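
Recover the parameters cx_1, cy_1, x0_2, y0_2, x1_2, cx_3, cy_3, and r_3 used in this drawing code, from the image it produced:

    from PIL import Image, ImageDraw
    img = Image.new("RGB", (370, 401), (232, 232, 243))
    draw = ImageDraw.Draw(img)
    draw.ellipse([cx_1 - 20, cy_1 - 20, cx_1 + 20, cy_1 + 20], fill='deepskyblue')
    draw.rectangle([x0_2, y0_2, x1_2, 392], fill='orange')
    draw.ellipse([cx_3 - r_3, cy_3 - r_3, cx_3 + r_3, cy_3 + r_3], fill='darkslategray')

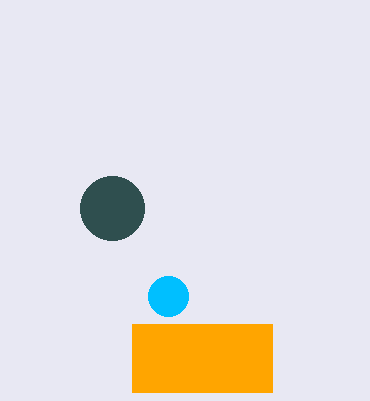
cx_1 = 168, cy_1 = 296, x0_2 = 132, y0_2 = 324, x1_2 = 272, cx_3 = 112, cy_3 = 208, r_3 = 32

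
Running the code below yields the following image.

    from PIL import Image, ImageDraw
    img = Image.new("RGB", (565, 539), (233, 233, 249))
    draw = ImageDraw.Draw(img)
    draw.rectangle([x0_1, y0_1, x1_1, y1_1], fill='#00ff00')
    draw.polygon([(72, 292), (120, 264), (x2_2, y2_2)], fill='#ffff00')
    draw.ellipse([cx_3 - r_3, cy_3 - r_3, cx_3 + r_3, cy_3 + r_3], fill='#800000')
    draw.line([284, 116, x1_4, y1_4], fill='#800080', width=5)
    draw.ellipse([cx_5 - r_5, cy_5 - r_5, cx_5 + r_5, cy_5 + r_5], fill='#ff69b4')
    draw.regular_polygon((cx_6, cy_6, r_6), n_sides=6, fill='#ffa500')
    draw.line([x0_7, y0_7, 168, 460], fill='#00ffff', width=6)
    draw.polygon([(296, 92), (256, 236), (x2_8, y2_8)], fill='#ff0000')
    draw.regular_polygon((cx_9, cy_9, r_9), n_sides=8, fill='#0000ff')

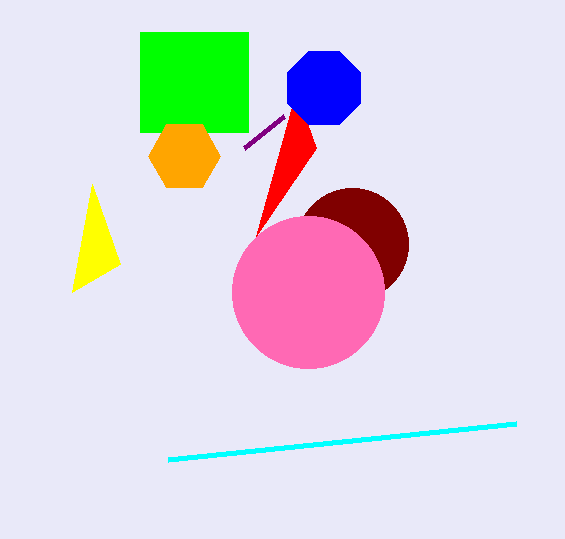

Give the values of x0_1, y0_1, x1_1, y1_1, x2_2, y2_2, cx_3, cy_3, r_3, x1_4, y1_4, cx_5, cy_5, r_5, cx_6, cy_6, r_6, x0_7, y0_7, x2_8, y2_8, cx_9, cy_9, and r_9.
x0_1 = 140; y0_1 = 32; x1_1 = 248; y1_1 = 132; x2_2 = 92; y2_2 = 184; cx_3 = 352; cy_3 = 244; r_3 = 56; x1_4 = 244; y1_4 = 148; cx_5 = 308; cy_5 = 292; r_5 = 76; cx_6 = 184; cy_6 = 156; r_6 = 36; x0_7 = 516; y0_7 = 424; x2_8 = 316; y2_8 = 148; cx_9 = 324; cy_9 = 88; r_9 = 40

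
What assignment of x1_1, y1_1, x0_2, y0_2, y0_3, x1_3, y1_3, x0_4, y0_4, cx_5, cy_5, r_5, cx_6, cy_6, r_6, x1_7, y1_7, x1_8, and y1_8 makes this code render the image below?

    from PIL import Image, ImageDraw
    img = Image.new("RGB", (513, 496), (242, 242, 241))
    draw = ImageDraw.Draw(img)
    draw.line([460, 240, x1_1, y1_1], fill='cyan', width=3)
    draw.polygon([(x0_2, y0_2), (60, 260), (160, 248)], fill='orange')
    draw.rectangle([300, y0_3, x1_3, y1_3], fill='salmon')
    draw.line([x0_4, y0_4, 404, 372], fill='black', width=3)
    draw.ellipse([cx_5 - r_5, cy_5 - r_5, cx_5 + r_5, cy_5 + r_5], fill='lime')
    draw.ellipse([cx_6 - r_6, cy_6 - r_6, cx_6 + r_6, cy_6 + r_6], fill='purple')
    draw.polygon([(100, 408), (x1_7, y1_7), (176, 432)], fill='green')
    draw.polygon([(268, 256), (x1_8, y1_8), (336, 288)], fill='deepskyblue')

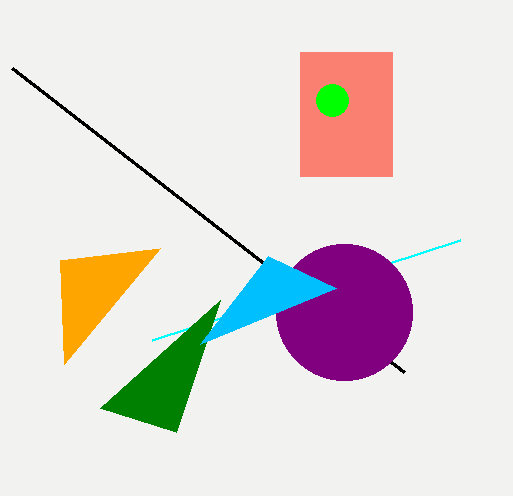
x1_1 = 152; y1_1 = 340; x0_2 = 64; y0_2 = 364; y0_3 = 52; x1_3 = 392; y1_3 = 176; x0_4 = 12; y0_4 = 68; cx_5 = 332; cy_5 = 100; r_5 = 16; cx_6 = 344; cy_6 = 312; r_6 = 68; x1_7 = 220; y1_7 = 300; x1_8 = 200; y1_8 = 344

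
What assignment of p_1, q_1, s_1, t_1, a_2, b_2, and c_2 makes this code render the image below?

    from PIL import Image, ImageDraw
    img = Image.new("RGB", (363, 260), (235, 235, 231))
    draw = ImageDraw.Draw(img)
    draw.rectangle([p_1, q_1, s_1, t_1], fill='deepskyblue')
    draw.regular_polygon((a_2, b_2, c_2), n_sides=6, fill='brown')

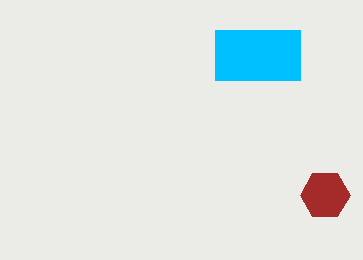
p_1 = 215; q_1 = 30; s_1 = 300; t_1 = 80; a_2 = 325; b_2 = 195; c_2 = 25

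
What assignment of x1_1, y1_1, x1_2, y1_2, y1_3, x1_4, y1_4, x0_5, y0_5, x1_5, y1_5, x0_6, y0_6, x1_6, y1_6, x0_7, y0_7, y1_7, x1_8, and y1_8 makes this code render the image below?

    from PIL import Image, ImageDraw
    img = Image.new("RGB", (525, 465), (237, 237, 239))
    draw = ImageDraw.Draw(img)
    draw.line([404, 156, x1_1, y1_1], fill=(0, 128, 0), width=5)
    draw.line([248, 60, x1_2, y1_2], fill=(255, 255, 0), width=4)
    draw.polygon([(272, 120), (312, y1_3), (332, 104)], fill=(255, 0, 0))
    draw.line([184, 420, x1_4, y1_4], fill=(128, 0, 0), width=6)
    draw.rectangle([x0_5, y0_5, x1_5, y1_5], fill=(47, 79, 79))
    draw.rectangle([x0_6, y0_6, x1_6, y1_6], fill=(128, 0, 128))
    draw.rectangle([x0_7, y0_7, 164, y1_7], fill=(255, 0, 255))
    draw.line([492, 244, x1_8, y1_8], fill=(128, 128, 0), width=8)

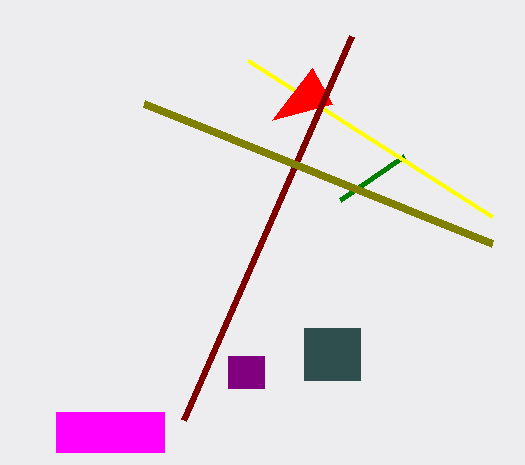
x1_1 = 340, y1_1 = 200, x1_2 = 492, y1_2 = 216, y1_3 = 68, x1_4 = 352, y1_4 = 36, x0_5 = 304, y0_5 = 328, x1_5 = 360, y1_5 = 380, x0_6 = 228, y0_6 = 356, x1_6 = 264, y1_6 = 388, x0_7 = 56, y0_7 = 412, y1_7 = 452, x1_8 = 144, y1_8 = 104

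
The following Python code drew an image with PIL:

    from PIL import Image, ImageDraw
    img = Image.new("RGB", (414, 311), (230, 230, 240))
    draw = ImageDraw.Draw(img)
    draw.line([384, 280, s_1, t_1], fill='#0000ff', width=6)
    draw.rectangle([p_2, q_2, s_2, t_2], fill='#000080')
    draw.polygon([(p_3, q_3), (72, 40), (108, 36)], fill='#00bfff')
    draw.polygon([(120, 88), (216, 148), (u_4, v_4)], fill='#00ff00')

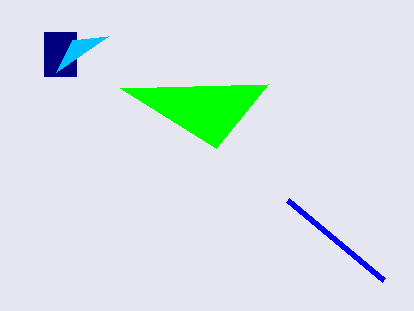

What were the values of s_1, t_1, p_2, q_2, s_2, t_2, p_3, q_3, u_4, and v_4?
s_1 = 288, t_1 = 200, p_2 = 44, q_2 = 32, s_2 = 76, t_2 = 76, p_3 = 56, q_3 = 72, u_4 = 268, v_4 = 84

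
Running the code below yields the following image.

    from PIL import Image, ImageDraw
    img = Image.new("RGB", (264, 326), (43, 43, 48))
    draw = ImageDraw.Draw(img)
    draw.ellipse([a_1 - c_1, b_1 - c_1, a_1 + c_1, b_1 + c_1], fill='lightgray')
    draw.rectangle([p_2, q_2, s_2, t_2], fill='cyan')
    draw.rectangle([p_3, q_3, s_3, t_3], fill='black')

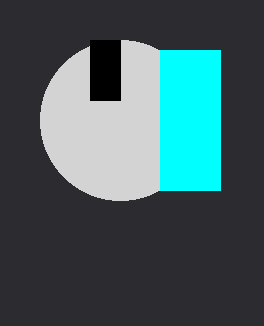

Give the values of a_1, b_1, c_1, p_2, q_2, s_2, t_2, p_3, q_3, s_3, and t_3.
a_1 = 120
b_1 = 120
c_1 = 80
p_2 = 160
q_2 = 50
s_2 = 220
t_2 = 190
p_3 = 90
q_3 = 40
s_3 = 120
t_3 = 100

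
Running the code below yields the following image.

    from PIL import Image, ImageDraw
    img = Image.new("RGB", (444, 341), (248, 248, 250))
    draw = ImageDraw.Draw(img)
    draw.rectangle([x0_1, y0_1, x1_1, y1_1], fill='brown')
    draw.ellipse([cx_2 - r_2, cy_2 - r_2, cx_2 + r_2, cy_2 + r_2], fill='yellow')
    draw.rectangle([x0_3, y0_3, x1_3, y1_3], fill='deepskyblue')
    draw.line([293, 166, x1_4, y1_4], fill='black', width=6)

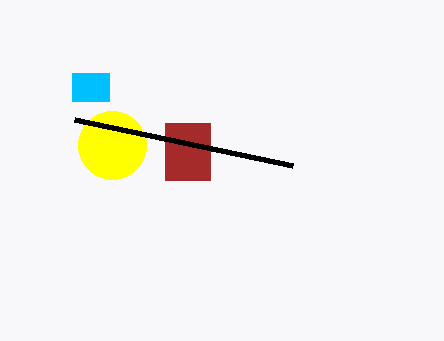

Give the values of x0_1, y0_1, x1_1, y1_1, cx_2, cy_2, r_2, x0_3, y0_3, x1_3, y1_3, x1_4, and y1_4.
x0_1 = 165, y0_1 = 123, x1_1 = 210, y1_1 = 180, cx_2 = 112, cy_2 = 145, r_2 = 34, x0_3 = 72, y0_3 = 73, x1_3 = 109, y1_3 = 101, x1_4 = 75, y1_4 = 120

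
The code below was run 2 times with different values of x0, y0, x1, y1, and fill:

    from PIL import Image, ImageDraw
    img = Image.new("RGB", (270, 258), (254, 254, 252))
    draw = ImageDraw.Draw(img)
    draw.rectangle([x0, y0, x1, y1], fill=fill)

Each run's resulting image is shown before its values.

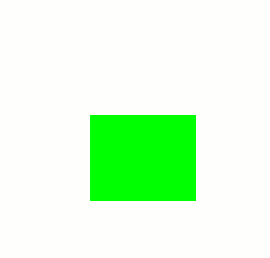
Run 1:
x0 = 90
y0 = 115
x1 = 195
y1 = 200
fill = 'lime'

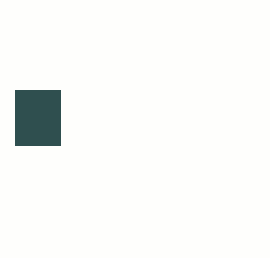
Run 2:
x0 = 15
y0 = 90
x1 = 60
y1 = 145
fill = 'darkslategray'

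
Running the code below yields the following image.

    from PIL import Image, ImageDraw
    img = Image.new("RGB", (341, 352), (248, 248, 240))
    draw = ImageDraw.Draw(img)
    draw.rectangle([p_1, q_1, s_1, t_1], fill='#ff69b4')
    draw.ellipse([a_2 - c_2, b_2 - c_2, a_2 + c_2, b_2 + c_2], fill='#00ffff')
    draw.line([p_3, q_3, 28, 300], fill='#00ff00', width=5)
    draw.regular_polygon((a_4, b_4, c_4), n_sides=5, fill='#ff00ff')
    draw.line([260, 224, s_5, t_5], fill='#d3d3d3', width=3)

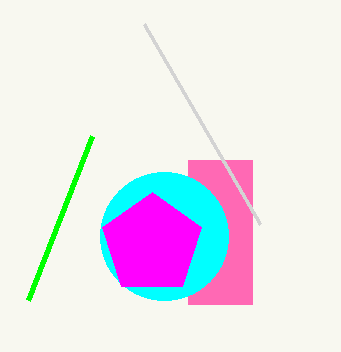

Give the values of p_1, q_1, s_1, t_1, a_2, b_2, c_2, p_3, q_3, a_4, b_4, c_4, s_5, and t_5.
p_1 = 188
q_1 = 160
s_1 = 252
t_1 = 304
a_2 = 164
b_2 = 236
c_2 = 64
p_3 = 92
q_3 = 136
a_4 = 152
b_4 = 244
c_4 = 52
s_5 = 144
t_5 = 24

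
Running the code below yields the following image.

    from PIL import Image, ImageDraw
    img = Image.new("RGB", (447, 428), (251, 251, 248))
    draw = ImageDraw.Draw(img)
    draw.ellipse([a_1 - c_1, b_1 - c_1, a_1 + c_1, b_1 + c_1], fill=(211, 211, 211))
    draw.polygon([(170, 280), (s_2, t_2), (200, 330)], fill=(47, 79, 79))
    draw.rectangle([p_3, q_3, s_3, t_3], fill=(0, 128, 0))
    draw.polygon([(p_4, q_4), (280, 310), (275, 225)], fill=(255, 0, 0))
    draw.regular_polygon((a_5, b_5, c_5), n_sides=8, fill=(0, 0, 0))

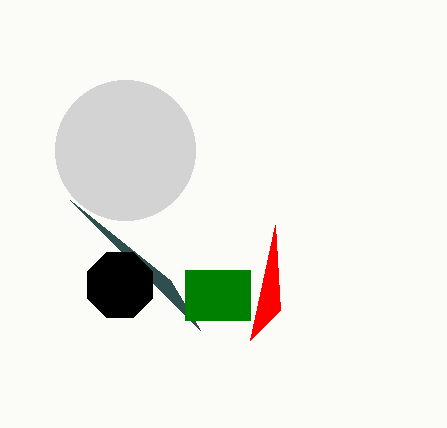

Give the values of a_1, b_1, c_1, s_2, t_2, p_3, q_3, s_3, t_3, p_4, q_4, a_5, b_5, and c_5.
a_1 = 125
b_1 = 150
c_1 = 70
s_2 = 70
t_2 = 200
p_3 = 185
q_3 = 270
s_3 = 250
t_3 = 320
p_4 = 250
q_4 = 340
a_5 = 120
b_5 = 285
c_5 = 35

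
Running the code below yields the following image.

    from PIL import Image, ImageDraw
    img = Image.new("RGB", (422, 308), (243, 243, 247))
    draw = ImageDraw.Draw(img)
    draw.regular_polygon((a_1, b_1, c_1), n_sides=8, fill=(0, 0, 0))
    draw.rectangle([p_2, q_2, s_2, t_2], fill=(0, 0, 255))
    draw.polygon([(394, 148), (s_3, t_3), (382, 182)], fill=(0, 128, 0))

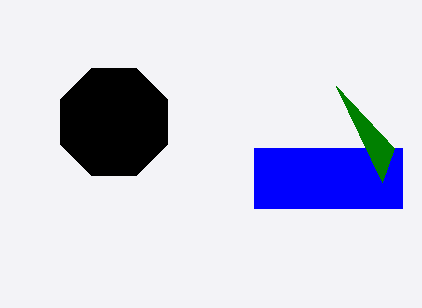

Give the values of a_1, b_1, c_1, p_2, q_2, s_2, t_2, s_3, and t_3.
a_1 = 114
b_1 = 122
c_1 = 58
p_2 = 254
q_2 = 148
s_2 = 402
t_2 = 208
s_3 = 336
t_3 = 86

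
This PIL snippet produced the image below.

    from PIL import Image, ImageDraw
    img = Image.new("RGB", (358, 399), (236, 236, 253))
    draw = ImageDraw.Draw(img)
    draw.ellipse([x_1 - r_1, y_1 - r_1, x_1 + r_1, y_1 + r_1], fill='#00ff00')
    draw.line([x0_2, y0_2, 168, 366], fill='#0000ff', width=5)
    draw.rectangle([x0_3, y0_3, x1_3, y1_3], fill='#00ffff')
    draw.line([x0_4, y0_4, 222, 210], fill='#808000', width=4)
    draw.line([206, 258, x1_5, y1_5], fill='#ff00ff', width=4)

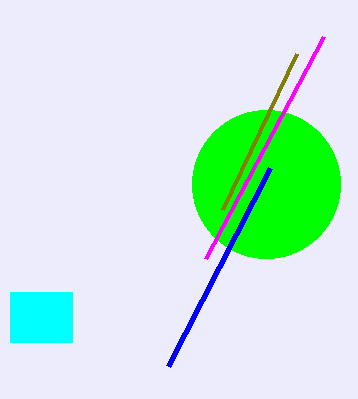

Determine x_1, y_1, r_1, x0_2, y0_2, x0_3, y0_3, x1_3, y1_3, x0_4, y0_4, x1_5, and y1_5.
x_1 = 266
y_1 = 184
r_1 = 74
x0_2 = 270
y0_2 = 168
x0_3 = 10
y0_3 = 292
x1_3 = 72
y1_3 = 342
x0_4 = 296
y0_4 = 54
x1_5 = 324
y1_5 = 36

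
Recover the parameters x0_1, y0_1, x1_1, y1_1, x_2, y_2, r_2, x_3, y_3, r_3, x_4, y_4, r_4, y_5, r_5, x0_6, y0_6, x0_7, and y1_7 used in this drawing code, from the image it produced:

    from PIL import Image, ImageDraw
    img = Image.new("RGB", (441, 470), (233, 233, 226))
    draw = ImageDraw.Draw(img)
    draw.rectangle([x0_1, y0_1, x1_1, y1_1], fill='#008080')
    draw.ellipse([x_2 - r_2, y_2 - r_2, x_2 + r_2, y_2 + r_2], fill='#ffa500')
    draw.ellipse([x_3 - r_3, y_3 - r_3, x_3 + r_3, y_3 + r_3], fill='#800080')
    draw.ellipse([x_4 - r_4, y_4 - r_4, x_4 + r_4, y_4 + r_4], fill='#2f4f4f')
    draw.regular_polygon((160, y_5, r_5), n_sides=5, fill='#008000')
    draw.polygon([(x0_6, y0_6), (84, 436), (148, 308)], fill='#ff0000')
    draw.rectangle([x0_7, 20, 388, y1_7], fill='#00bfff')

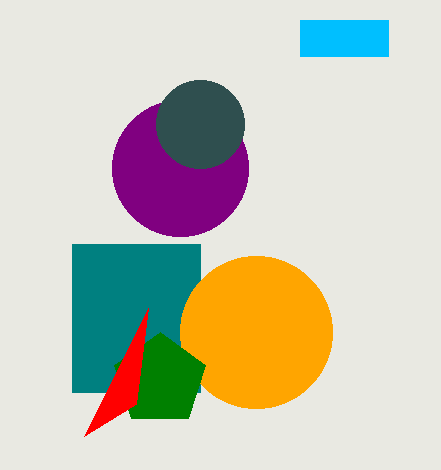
x0_1 = 72, y0_1 = 244, x1_1 = 200, y1_1 = 392, x_2 = 256, y_2 = 332, r_2 = 76, x_3 = 180, y_3 = 168, r_3 = 68, x_4 = 200, y_4 = 124, r_4 = 44, y_5 = 380, r_5 = 48, x0_6 = 136, y0_6 = 404, x0_7 = 300, y1_7 = 56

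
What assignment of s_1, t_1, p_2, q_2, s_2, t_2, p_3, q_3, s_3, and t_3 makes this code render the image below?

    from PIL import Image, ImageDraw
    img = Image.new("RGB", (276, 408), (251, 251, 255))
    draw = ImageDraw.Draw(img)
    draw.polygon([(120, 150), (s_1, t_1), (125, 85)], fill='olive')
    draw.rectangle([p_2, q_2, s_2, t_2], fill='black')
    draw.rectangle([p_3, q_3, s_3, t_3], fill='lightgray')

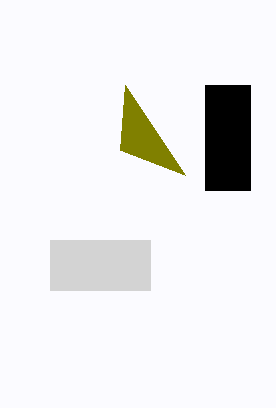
s_1 = 185, t_1 = 175, p_2 = 205, q_2 = 85, s_2 = 250, t_2 = 190, p_3 = 50, q_3 = 240, s_3 = 150, t_3 = 290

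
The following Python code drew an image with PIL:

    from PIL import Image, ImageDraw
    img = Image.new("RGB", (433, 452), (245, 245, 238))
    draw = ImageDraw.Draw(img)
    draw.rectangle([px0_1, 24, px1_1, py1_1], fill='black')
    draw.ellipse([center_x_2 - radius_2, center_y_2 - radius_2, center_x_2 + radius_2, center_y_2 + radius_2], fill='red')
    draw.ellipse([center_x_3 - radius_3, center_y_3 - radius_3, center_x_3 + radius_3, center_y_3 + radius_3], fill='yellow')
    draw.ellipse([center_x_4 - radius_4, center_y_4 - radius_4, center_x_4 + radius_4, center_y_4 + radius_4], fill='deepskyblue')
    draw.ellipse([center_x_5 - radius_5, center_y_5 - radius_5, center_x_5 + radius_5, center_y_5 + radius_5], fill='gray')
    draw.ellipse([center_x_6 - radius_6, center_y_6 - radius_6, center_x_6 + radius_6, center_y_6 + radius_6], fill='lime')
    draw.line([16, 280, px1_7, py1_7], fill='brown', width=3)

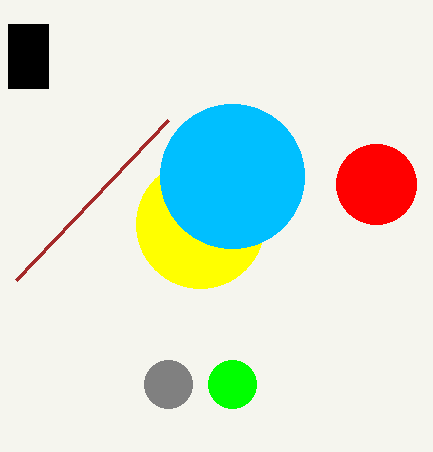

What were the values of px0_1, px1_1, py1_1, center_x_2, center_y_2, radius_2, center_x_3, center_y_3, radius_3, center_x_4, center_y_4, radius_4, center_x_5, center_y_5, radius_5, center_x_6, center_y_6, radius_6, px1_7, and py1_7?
px0_1 = 8; px1_1 = 48; py1_1 = 88; center_x_2 = 376; center_y_2 = 184; radius_2 = 40; center_x_3 = 200; center_y_3 = 224; radius_3 = 64; center_x_4 = 232; center_y_4 = 176; radius_4 = 72; center_x_5 = 168; center_y_5 = 384; radius_5 = 24; center_x_6 = 232; center_y_6 = 384; radius_6 = 24; px1_7 = 168; py1_7 = 120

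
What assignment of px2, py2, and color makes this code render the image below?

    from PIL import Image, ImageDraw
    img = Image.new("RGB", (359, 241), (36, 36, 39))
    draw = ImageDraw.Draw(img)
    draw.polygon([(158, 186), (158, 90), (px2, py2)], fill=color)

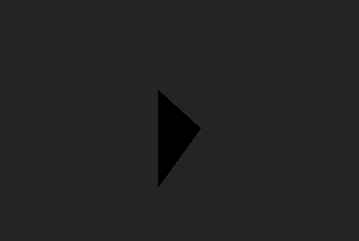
px2 = 200
py2 = 128
color = 'black'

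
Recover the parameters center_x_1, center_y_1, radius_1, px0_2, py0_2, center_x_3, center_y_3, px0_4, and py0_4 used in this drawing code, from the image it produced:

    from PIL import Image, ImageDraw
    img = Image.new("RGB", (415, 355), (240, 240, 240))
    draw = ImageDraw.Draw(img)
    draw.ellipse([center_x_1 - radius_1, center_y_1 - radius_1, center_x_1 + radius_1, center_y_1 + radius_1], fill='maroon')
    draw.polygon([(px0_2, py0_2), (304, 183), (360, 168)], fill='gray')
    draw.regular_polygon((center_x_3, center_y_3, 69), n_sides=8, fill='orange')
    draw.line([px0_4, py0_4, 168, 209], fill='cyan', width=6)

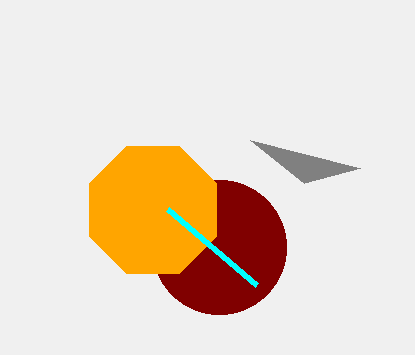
center_x_1 = 219; center_y_1 = 247; radius_1 = 67; px0_2 = 250; py0_2 = 140; center_x_3 = 153; center_y_3 = 210; px0_4 = 257; py0_4 = 285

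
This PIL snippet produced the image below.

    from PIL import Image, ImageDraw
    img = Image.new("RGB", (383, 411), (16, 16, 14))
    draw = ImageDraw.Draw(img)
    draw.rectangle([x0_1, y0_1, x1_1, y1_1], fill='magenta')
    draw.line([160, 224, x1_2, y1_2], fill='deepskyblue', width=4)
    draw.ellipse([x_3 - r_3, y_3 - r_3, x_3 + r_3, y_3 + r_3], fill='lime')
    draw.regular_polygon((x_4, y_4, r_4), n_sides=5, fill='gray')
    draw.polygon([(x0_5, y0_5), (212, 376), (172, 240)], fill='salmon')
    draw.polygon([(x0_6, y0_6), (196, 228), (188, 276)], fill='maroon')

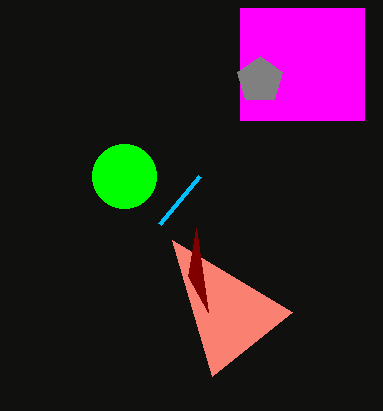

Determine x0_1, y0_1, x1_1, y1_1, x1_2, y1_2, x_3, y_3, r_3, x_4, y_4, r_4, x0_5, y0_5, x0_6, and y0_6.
x0_1 = 240; y0_1 = 8; x1_1 = 364; y1_1 = 120; x1_2 = 200; y1_2 = 176; x_3 = 124; y_3 = 176; r_3 = 32; x_4 = 260; y_4 = 80; r_4 = 24; x0_5 = 292; y0_5 = 312; x0_6 = 208; y0_6 = 312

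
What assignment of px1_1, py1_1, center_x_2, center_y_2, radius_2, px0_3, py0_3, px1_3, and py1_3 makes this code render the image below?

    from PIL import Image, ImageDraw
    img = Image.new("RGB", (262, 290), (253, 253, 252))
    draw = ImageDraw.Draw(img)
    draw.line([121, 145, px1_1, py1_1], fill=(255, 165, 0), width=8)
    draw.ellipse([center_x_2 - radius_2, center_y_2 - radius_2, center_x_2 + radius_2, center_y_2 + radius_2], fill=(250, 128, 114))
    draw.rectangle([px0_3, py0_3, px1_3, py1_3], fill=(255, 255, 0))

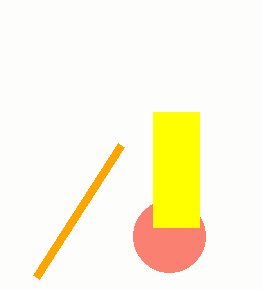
px1_1 = 36; py1_1 = 277; center_x_2 = 169; center_y_2 = 236; radius_2 = 36; px0_3 = 153; py0_3 = 112; px1_3 = 199; py1_3 = 227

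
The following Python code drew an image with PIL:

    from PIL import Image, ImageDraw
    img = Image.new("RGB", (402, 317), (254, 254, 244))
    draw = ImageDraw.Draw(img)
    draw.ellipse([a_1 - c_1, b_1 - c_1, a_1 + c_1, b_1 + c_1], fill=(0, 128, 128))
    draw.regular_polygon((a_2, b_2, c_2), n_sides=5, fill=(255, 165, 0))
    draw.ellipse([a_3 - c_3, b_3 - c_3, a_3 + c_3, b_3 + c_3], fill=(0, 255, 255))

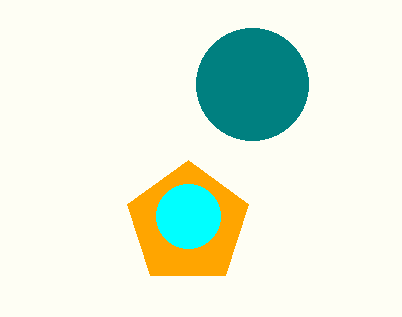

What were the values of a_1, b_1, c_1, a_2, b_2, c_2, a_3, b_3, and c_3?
a_1 = 252, b_1 = 84, c_1 = 56, a_2 = 188, b_2 = 224, c_2 = 64, a_3 = 188, b_3 = 216, c_3 = 32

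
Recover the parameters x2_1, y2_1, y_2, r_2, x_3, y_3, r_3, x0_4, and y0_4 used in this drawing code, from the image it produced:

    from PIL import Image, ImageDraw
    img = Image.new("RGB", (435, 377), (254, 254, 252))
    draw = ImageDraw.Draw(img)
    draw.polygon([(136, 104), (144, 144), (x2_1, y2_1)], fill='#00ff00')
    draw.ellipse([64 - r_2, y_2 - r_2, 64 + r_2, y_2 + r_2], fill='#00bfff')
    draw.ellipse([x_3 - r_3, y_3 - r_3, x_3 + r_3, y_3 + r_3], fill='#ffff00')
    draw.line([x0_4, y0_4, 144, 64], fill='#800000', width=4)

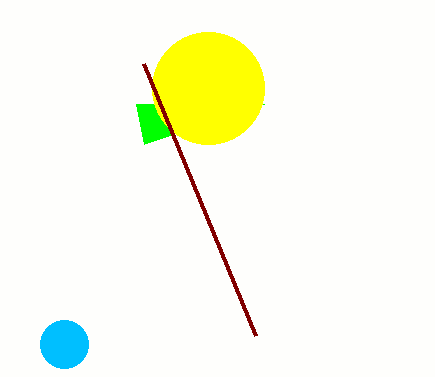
x2_1 = 264; y2_1 = 104; y_2 = 344; r_2 = 24; x_3 = 208; y_3 = 88; r_3 = 56; x0_4 = 256; y0_4 = 336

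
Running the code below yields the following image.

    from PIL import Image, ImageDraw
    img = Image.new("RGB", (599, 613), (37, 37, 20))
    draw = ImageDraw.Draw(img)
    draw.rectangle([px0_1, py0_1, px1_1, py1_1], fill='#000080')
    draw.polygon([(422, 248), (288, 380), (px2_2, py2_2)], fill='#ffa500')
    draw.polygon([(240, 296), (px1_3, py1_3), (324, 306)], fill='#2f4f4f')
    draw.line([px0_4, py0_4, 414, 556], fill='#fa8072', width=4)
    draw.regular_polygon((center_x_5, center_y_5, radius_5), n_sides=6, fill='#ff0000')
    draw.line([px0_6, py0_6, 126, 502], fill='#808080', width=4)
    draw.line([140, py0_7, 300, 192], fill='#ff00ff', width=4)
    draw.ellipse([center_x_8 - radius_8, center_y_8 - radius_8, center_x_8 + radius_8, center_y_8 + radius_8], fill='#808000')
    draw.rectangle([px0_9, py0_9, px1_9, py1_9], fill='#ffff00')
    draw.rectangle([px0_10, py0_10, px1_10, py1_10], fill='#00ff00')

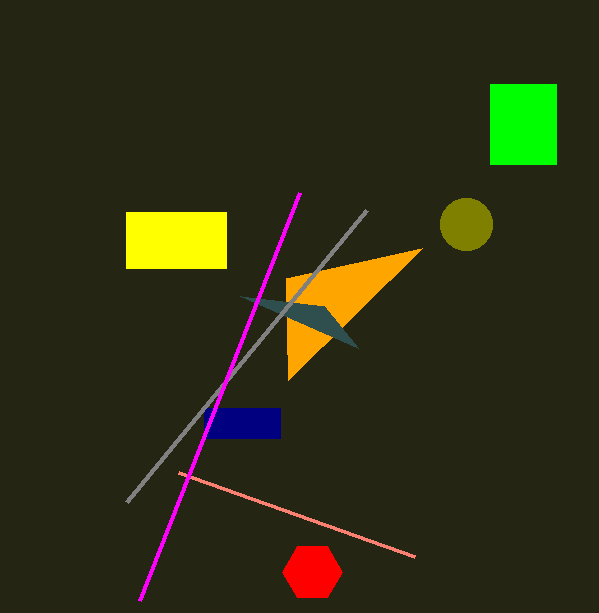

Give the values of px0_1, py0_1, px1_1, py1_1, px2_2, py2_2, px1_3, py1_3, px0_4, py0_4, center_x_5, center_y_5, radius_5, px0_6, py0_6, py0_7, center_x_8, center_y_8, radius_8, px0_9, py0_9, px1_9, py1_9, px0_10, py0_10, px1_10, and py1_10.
px0_1 = 204, py0_1 = 408, px1_1 = 280, py1_1 = 438, px2_2 = 286, py2_2 = 278, px1_3 = 358, py1_3 = 348, px0_4 = 178, py0_4 = 472, center_x_5 = 312, center_y_5 = 572, radius_5 = 30, px0_6 = 366, py0_6 = 210, py0_7 = 600, center_x_8 = 466, center_y_8 = 224, radius_8 = 26, px0_9 = 126, py0_9 = 212, px1_9 = 226, py1_9 = 268, px0_10 = 490, py0_10 = 84, px1_10 = 556, py1_10 = 164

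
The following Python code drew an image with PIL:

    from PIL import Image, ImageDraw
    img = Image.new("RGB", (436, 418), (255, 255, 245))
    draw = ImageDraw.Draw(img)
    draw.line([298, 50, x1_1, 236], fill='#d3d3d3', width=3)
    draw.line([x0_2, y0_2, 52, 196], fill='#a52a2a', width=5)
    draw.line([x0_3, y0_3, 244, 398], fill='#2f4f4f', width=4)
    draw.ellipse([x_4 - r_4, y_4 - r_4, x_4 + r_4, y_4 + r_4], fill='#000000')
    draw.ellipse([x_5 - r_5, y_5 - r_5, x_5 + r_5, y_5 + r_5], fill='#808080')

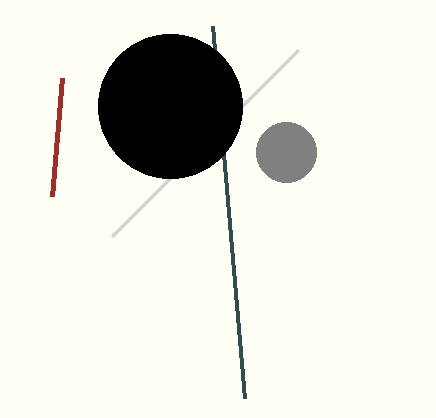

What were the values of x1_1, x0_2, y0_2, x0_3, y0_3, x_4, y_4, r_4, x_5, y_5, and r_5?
x1_1 = 112
x0_2 = 62
y0_2 = 78
x0_3 = 212
y0_3 = 26
x_4 = 170
y_4 = 106
r_4 = 72
x_5 = 286
y_5 = 152
r_5 = 30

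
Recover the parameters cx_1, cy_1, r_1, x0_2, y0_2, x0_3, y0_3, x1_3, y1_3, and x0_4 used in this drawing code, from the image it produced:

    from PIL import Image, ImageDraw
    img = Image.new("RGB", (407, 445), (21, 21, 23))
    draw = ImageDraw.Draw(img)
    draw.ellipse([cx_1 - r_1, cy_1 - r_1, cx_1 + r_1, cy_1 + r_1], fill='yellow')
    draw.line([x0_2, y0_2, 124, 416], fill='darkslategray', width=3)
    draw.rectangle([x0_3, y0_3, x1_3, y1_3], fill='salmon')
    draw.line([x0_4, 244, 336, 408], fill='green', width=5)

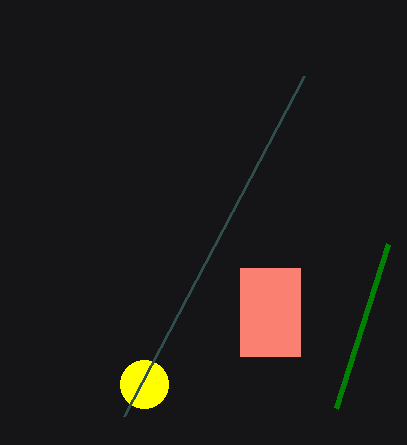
cx_1 = 144; cy_1 = 384; r_1 = 24; x0_2 = 304; y0_2 = 76; x0_3 = 240; y0_3 = 268; x1_3 = 300; y1_3 = 356; x0_4 = 388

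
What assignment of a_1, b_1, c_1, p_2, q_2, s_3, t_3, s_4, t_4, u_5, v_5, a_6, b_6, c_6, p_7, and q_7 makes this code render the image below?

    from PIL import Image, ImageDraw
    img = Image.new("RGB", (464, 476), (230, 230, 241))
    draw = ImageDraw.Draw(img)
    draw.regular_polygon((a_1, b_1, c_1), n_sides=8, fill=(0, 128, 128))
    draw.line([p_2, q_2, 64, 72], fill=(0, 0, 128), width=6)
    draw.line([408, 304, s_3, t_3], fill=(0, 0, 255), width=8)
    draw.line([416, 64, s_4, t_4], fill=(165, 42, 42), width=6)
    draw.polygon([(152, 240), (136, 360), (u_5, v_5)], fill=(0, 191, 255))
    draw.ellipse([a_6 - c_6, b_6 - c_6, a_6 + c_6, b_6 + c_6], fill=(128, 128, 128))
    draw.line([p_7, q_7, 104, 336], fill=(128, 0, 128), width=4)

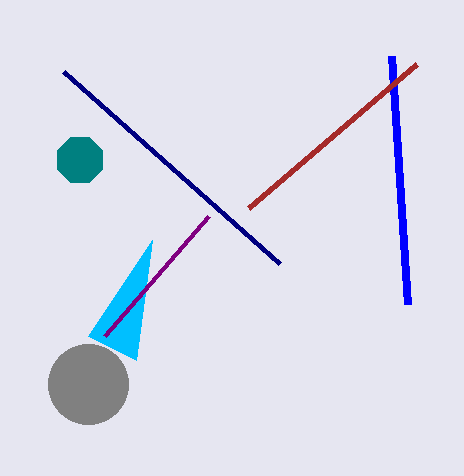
a_1 = 80
b_1 = 160
c_1 = 24
p_2 = 280
q_2 = 264
s_3 = 392
t_3 = 56
s_4 = 248
t_4 = 208
u_5 = 88
v_5 = 336
a_6 = 88
b_6 = 384
c_6 = 40
p_7 = 208
q_7 = 216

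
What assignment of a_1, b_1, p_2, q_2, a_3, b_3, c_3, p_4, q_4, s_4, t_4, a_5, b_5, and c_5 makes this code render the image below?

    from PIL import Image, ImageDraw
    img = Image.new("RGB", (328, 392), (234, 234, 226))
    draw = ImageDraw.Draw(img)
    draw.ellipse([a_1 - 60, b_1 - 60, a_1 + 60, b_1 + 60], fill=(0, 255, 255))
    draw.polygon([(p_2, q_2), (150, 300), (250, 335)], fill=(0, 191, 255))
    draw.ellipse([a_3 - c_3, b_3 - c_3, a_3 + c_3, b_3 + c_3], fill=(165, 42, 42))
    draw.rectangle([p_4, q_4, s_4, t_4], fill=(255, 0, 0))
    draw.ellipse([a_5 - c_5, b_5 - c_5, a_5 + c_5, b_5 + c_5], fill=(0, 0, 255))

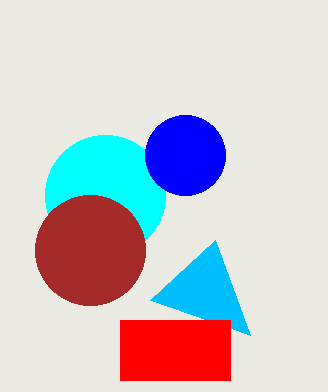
a_1 = 105
b_1 = 195
p_2 = 215
q_2 = 240
a_3 = 90
b_3 = 250
c_3 = 55
p_4 = 120
q_4 = 320
s_4 = 230
t_4 = 380
a_5 = 185
b_5 = 155
c_5 = 40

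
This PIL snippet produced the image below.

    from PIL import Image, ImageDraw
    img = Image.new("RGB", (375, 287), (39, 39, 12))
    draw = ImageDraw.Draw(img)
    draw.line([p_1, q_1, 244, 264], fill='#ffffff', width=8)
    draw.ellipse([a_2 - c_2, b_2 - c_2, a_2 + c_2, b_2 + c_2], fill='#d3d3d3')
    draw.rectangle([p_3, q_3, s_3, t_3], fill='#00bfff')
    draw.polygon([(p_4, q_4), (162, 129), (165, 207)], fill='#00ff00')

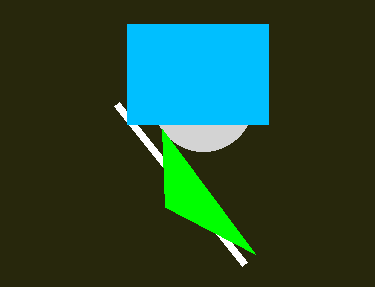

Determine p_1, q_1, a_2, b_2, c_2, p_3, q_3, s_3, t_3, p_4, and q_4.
p_1 = 116; q_1 = 104; a_2 = 203; b_2 = 101; c_2 = 50; p_3 = 127; q_3 = 24; s_3 = 268; t_3 = 124; p_4 = 255; q_4 = 254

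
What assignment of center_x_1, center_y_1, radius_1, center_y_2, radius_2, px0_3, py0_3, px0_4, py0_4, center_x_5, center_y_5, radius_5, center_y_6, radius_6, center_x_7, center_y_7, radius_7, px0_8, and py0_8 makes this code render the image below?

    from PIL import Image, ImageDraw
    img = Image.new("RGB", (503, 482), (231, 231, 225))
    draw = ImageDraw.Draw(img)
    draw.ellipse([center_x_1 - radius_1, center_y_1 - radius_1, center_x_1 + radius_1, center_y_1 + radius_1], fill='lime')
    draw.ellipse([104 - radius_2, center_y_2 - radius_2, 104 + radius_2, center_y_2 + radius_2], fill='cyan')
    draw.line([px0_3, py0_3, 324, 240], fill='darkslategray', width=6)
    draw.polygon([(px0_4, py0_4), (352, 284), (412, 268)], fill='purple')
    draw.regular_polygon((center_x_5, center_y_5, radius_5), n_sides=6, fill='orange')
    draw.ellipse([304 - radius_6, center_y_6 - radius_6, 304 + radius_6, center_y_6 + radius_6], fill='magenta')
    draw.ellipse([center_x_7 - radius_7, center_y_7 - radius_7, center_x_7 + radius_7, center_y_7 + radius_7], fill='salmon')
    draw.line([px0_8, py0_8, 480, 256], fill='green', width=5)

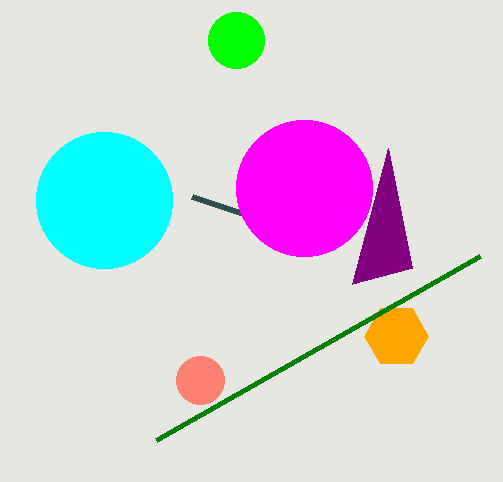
center_x_1 = 236; center_y_1 = 40; radius_1 = 28; center_y_2 = 200; radius_2 = 68; px0_3 = 192; py0_3 = 196; px0_4 = 388; py0_4 = 148; center_x_5 = 396; center_y_5 = 336; radius_5 = 32; center_y_6 = 188; radius_6 = 68; center_x_7 = 200; center_y_7 = 380; radius_7 = 24; px0_8 = 156; py0_8 = 440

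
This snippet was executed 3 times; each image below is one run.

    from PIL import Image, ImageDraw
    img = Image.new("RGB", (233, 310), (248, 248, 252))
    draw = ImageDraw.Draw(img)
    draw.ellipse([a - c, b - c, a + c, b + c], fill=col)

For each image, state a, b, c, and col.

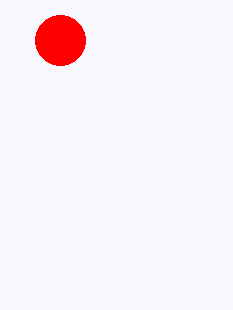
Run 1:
a = 60
b = 40
c = 25
col = 'red'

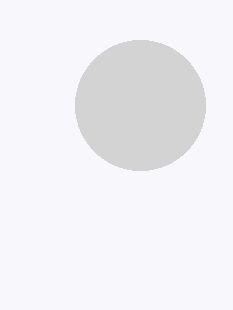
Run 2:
a = 140
b = 105
c = 65
col = 'lightgray'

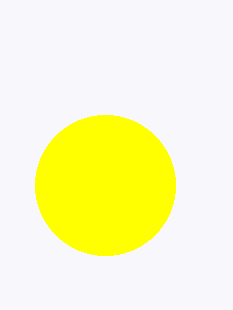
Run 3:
a = 105, b = 185, c = 70, col = 'yellow'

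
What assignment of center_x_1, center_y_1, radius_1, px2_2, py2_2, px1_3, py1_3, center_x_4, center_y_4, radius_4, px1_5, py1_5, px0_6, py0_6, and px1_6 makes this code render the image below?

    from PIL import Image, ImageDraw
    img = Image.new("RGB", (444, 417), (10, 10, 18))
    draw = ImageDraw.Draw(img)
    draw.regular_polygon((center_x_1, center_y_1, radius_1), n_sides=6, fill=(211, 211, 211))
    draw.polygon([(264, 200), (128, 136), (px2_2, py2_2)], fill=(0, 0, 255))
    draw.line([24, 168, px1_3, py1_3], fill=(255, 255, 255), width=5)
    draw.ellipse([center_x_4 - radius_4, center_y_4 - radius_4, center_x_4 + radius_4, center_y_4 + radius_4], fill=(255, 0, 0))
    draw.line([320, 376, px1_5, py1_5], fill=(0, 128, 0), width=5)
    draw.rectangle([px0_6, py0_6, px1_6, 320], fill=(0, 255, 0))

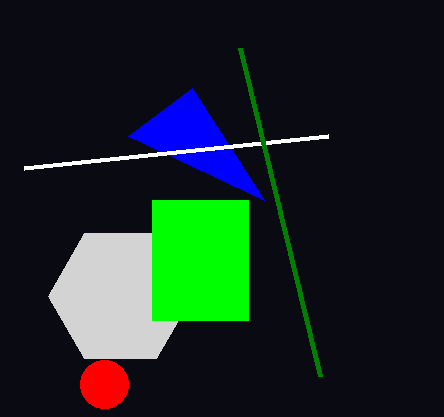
center_x_1 = 120
center_y_1 = 296
radius_1 = 72
px2_2 = 192
py2_2 = 88
px1_3 = 328
py1_3 = 136
center_x_4 = 104
center_y_4 = 384
radius_4 = 24
px1_5 = 240
py1_5 = 48
px0_6 = 152
py0_6 = 200
px1_6 = 248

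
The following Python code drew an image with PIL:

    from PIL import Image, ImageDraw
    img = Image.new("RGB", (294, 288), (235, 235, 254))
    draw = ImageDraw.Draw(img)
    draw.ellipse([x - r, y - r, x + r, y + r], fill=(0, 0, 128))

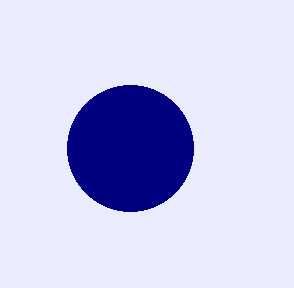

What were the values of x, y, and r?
x = 130, y = 148, r = 63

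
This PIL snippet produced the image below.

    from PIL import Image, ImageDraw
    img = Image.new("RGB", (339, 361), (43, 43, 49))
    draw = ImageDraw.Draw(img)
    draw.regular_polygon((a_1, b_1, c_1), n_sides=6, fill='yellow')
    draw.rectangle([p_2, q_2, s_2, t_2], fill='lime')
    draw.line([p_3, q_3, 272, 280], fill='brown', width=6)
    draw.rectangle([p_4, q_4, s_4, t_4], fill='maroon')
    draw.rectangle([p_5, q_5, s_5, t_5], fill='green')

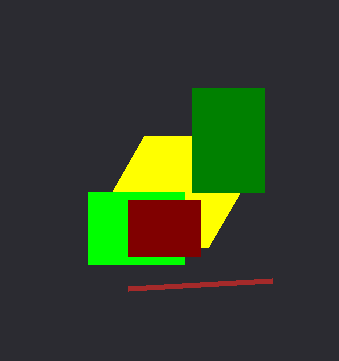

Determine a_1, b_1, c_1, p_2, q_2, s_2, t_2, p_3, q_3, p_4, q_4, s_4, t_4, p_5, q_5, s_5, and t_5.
a_1 = 176, b_1 = 192, c_1 = 64, p_2 = 88, q_2 = 192, s_2 = 184, t_2 = 264, p_3 = 128, q_3 = 288, p_4 = 128, q_4 = 200, s_4 = 200, t_4 = 256, p_5 = 192, q_5 = 88, s_5 = 264, t_5 = 192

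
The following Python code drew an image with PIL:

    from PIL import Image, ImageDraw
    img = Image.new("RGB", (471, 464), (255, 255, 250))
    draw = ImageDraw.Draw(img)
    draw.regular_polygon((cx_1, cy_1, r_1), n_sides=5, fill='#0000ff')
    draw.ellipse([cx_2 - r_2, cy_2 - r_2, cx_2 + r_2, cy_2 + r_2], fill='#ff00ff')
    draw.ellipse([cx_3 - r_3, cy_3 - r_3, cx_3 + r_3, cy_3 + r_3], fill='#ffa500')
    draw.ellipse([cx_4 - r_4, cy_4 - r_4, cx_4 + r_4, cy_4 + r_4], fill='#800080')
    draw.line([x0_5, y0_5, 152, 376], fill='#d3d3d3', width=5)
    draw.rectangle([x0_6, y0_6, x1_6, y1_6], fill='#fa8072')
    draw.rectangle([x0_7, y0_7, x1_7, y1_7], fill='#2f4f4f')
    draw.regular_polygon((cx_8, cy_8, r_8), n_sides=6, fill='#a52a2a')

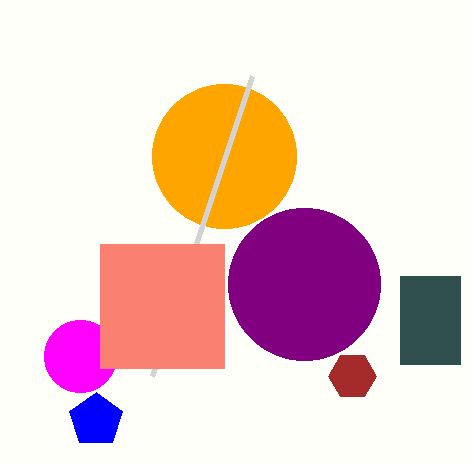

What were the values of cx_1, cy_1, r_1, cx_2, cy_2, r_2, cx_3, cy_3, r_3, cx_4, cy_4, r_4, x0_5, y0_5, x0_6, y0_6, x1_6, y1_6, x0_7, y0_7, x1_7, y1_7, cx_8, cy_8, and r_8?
cx_1 = 96, cy_1 = 420, r_1 = 28, cx_2 = 80, cy_2 = 356, r_2 = 36, cx_3 = 224, cy_3 = 156, r_3 = 72, cx_4 = 304, cy_4 = 284, r_4 = 76, x0_5 = 252, y0_5 = 76, x0_6 = 100, y0_6 = 244, x1_6 = 224, y1_6 = 368, x0_7 = 400, y0_7 = 276, x1_7 = 460, y1_7 = 364, cx_8 = 352, cy_8 = 376, r_8 = 24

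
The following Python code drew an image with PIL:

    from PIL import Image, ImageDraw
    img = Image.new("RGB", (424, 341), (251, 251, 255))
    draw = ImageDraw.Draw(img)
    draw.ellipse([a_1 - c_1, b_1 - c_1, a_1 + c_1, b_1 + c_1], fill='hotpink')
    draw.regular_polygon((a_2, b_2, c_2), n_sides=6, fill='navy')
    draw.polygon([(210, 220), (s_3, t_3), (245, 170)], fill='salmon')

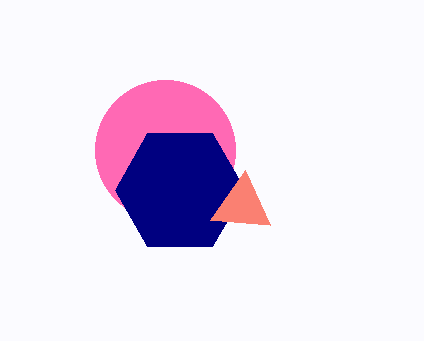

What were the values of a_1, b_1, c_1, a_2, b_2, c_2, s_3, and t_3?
a_1 = 165; b_1 = 150; c_1 = 70; a_2 = 180; b_2 = 190; c_2 = 65; s_3 = 270; t_3 = 225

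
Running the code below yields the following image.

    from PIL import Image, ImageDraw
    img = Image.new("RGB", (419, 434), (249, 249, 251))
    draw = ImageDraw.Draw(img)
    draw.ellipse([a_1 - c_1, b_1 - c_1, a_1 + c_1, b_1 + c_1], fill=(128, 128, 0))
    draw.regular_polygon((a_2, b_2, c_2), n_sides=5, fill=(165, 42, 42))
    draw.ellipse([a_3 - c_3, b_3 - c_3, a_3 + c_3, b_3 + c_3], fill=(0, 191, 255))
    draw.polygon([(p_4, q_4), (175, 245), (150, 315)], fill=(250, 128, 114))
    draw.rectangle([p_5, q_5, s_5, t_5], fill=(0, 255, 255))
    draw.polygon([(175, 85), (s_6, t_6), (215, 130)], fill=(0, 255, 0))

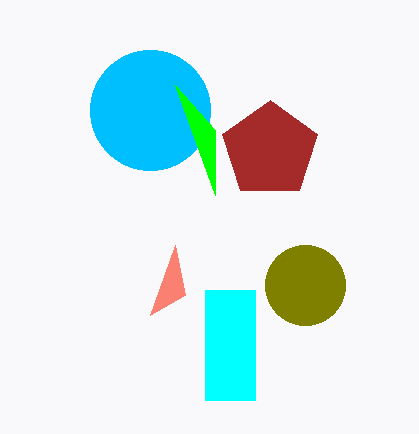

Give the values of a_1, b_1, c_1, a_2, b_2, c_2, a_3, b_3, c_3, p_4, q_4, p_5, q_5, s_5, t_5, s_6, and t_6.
a_1 = 305; b_1 = 285; c_1 = 40; a_2 = 270; b_2 = 150; c_2 = 50; a_3 = 150; b_3 = 110; c_3 = 60; p_4 = 185; q_4 = 295; p_5 = 205; q_5 = 290; s_5 = 255; t_5 = 400; s_6 = 215; t_6 = 195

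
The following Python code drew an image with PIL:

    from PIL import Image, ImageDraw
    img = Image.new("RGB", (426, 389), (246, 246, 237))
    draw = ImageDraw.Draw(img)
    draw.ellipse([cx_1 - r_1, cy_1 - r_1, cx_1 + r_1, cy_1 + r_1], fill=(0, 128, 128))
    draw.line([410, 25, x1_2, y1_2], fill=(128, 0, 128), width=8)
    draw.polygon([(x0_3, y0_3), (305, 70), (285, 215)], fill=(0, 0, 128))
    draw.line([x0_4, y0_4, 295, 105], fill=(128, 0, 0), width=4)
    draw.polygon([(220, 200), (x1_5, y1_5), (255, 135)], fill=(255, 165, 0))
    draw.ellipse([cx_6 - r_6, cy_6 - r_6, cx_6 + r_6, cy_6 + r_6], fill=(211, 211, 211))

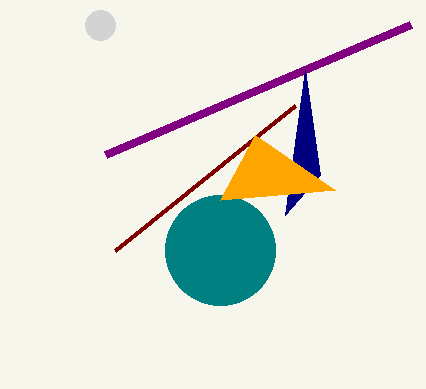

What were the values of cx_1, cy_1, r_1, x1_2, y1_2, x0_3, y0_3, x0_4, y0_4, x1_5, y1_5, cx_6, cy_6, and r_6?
cx_1 = 220; cy_1 = 250; r_1 = 55; x1_2 = 105; y1_2 = 155; x0_3 = 320; y0_3 = 175; x0_4 = 115; y0_4 = 250; x1_5 = 335; y1_5 = 190; cx_6 = 100; cy_6 = 25; r_6 = 15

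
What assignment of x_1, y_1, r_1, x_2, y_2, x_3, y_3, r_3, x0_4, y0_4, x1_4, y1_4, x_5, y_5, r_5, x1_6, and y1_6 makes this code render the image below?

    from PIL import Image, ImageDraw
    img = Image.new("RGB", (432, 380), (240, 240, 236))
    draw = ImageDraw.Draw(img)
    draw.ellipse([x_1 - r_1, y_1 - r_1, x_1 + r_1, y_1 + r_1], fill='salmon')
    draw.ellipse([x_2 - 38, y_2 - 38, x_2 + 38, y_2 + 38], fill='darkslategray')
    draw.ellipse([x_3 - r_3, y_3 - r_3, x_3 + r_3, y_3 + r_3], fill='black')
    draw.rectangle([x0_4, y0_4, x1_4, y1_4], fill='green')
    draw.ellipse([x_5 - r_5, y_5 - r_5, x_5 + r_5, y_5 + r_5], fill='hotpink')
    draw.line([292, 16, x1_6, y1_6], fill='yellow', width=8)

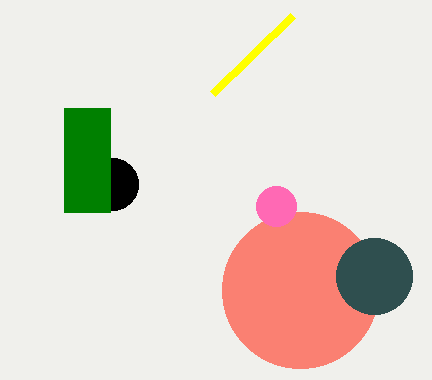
x_1 = 300; y_1 = 290; r_1 = 78; x_2 = 374; y_2 = 276; x_3 = 112; y_3 = 184; r_3 = 26; x0_4 = 64; y0_4 = 108; x1_4 = 110; y1_4 = 212; x_5 = 276; y_5 = 206; r_5 = 20; x1_6 = 212; y1_6 = 94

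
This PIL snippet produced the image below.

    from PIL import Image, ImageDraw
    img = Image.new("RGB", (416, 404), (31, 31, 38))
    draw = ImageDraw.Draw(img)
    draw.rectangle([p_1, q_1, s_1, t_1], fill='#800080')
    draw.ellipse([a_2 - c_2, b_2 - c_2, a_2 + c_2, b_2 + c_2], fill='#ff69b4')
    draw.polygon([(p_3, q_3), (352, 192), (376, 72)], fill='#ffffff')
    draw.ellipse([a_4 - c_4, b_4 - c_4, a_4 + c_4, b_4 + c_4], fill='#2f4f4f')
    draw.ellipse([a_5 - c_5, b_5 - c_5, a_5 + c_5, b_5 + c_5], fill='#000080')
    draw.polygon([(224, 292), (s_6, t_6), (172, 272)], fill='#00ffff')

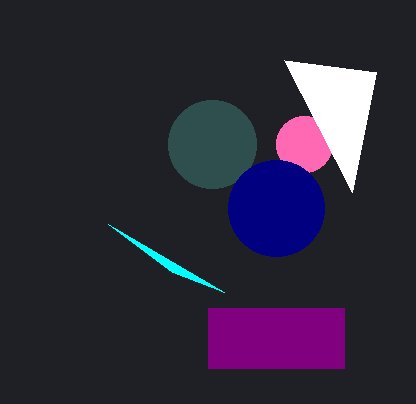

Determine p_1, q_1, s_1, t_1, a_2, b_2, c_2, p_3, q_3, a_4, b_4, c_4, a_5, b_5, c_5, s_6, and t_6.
p_1 = 208
q_1 = 308
s_1 = 344
t_1 = 368
a_2 = 304
b_2 = 144
c_2 = 28
p_3 = 284
q_3 = 60
a_4 = 212
b_4 = 144
c_4 = 44
a_5 = 276
b_5 = 208
c_5 = 48
s_6 = 108
t_6 = 224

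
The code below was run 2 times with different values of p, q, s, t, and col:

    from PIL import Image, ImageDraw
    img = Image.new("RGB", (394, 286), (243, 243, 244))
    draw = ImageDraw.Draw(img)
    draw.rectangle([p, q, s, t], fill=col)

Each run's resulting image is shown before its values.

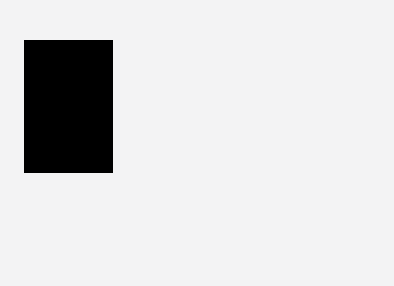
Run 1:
p = 24, q = 40, s = 112, t = 172, col = 'black'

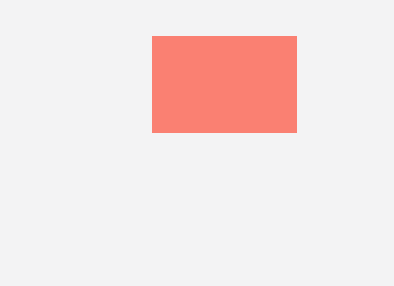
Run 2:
p = 152
q = 36
s = 296
t = 132
col = 'salmon'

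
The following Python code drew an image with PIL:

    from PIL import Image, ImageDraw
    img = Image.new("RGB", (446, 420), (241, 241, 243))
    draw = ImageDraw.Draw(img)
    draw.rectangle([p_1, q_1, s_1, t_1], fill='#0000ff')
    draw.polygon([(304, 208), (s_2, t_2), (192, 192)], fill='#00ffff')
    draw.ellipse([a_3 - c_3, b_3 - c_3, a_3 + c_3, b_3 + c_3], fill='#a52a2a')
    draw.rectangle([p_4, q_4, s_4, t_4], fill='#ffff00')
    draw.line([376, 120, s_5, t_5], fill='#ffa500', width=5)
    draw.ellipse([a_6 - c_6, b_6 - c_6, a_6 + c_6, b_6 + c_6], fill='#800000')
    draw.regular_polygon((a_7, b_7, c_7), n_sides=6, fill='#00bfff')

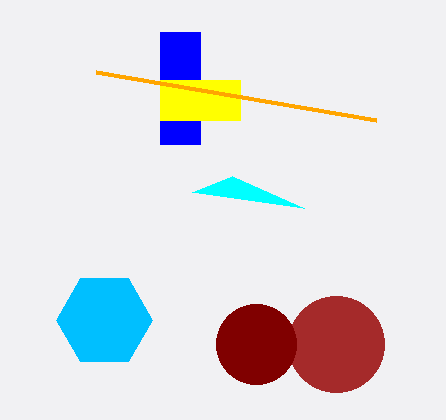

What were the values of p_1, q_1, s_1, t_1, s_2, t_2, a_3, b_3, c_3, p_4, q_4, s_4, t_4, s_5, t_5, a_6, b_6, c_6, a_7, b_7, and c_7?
p_1 = 160; q_1 = 32; s_1 = 200; t_1 = 144; s_2 = 232; t_2 = 176; a_3 = 336; b_3 = 344; c_3 = 48; p_4 = 160; q_4 = 80; s_4 = 240; t_4 = 120; s_5 = 96; t_5 = 72; a_6 = 256; b_6 = 344; c_6 = 40; a_7 = 104; b_7 = 320; c_7 = 48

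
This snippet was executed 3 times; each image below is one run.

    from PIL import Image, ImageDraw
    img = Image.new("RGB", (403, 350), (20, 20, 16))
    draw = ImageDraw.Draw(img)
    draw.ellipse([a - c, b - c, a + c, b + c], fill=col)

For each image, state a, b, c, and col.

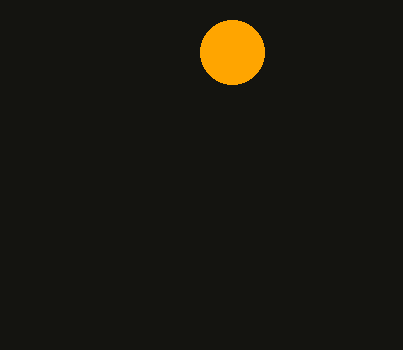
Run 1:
a = 232; b = 52; c = 32; col = 'orange'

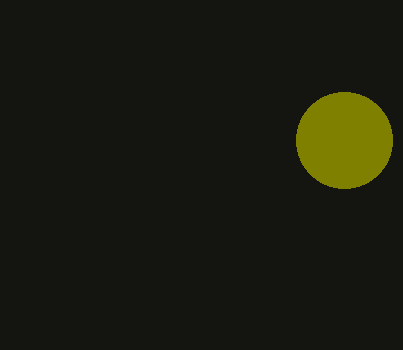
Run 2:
a = 344; b = 140; c = 48; col = 'olive'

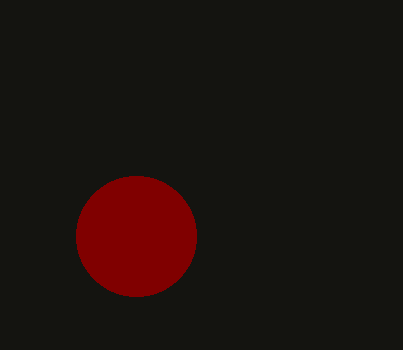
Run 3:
a = 136; b = 236; c = 60; col = 'maroon'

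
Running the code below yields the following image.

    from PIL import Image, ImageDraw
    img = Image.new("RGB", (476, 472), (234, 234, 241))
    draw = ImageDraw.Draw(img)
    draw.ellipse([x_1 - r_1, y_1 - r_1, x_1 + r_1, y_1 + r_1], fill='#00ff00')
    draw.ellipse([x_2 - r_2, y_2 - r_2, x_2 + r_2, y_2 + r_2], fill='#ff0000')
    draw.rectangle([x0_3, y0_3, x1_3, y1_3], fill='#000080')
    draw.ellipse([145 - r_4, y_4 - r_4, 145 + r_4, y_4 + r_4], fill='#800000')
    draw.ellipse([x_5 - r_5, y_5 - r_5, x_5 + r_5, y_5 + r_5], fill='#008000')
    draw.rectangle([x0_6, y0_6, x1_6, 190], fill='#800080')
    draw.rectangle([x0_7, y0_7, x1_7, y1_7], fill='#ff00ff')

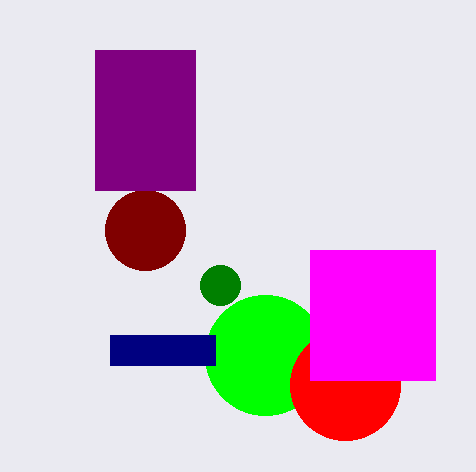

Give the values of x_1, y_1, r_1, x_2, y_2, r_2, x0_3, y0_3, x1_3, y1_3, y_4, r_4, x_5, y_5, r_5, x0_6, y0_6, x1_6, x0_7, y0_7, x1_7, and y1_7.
x_1 = 265; y_1 = 355; r_1 = 60; x_2 = 345; y_2 = 385; r_2 = 55; x0_3 = 110; y0_3 = 335; x1_3 = 215; y1_3 = 365; y_4 = 230; r_4 = 40; x_5 = 220; y_5 = 285; r_5 = 20; x0_6 = 95; y0_6 = 50; x1_6 = 195; x0_7 = 310; y0_7 = 250; x1_7 = 435; y1_7 = 380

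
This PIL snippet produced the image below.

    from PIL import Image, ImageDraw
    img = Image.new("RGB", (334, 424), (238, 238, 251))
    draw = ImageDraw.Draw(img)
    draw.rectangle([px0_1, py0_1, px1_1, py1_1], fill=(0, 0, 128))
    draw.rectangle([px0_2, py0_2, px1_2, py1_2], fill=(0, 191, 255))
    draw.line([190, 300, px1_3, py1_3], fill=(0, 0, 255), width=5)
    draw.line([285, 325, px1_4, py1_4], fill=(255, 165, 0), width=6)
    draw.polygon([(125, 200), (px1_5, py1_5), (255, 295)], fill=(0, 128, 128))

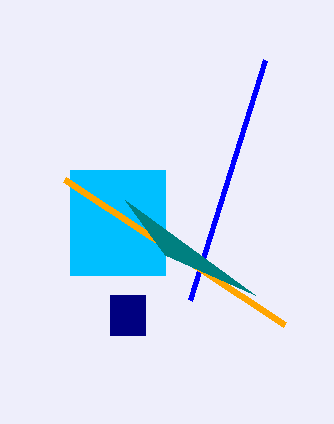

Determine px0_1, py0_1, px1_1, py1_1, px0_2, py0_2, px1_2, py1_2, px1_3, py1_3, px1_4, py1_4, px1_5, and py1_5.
px0_1 = 110
py0_1 = 295
px1_1 = 145
py1_1 = 335
px0_2 = 70
py0_2 = 170
px1_2 = 165
py1_2 = 275
px1_3 = 265
py1_3 = 60
px1_4 = 65
py1_4 = 180
px1_5 = 165
py1_5 = 255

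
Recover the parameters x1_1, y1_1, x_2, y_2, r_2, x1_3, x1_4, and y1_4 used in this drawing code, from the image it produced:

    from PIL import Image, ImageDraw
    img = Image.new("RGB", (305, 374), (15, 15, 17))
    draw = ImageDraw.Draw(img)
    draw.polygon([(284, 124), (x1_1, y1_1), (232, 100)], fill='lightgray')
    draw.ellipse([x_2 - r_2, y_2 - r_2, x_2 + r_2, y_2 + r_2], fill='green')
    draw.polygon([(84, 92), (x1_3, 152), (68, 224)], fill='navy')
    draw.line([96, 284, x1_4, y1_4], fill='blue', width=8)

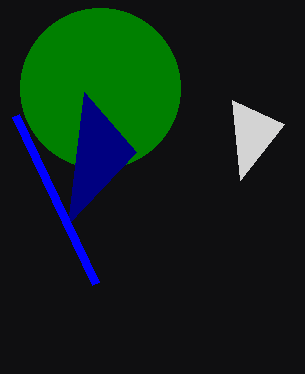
x1_1 = 240, y1_1 = 180, x_2 = 100, y_2 = 88, r_2 = 80, x1_3 = 136, x1_4 = 16, y1_4 = 116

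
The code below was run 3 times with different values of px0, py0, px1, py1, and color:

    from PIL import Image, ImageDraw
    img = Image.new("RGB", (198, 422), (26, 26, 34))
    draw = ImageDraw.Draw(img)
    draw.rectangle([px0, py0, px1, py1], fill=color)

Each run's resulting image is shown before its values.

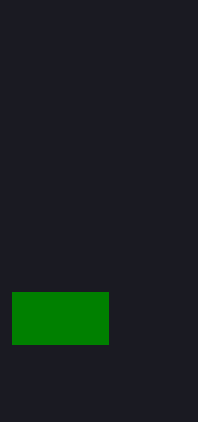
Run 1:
px0 = 12
py0 = 292
px1 = 108
py1 = 344
color = 'green'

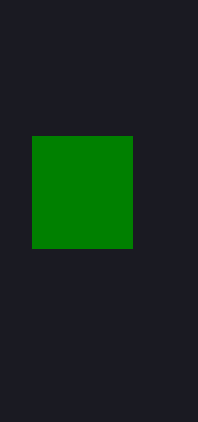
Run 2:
px0 = 32; py0 = 136; px1 = 132; py1 = 248; color = 'green'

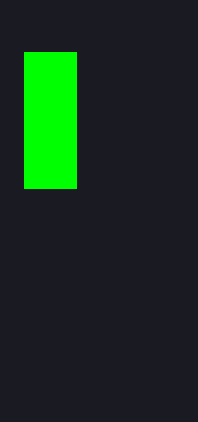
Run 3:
px0 = 24; py0 = 52; px1 = 76; py1 = 188; color = 'lime'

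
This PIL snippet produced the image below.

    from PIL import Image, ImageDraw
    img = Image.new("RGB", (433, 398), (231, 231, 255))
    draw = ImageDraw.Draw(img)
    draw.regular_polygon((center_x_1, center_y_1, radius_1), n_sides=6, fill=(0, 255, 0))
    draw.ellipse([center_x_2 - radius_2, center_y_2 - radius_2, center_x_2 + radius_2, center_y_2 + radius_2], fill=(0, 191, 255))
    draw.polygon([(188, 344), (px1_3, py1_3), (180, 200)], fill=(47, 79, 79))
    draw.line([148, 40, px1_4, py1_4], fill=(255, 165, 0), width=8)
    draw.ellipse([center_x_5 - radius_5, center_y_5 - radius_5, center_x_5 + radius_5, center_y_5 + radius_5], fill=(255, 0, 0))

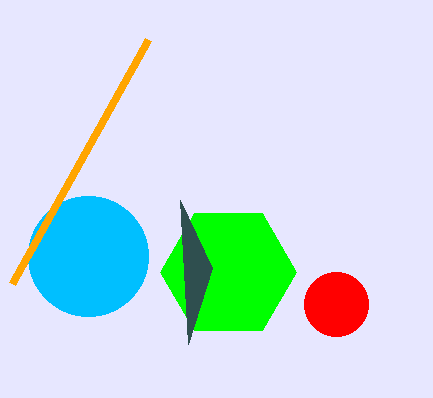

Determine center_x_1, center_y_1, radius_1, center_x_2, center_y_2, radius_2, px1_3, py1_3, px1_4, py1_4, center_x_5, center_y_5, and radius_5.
center_x_1 = 228, center_y_1 = 272, radius_1 = 68, center_x_2 = 88, center_y_2 = 256, radius_2 = 60, px1_3 = 212, py1_3 = 268, px1_4 = 12, py1_4 = 284, center_x_5 = 336, center_y_5 = 304, radius_5 = 32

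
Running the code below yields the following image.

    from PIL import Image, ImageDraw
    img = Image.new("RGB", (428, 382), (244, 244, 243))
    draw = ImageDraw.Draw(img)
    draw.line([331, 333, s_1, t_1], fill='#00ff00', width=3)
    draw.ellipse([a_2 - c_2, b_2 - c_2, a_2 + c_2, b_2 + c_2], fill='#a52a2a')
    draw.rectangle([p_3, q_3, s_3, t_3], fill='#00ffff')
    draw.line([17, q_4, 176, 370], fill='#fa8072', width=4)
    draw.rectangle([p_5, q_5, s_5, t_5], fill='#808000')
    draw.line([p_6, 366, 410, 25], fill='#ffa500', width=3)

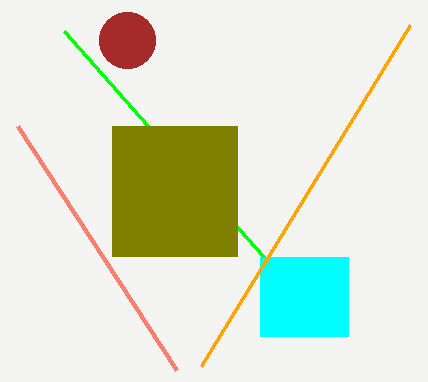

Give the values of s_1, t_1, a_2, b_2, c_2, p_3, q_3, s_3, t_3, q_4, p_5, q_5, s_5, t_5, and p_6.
s_1 = 64, t_1 = 31, a_2 = 127, b_2 = 40, c_2 = 28, p_3 = 260, q_3 = 257, s_3 = 348, t_3 = 336, q_4 = 126, p_5 = 112, q_5 = 126, s_5 = 237, t_5 = 256, p_6 = 201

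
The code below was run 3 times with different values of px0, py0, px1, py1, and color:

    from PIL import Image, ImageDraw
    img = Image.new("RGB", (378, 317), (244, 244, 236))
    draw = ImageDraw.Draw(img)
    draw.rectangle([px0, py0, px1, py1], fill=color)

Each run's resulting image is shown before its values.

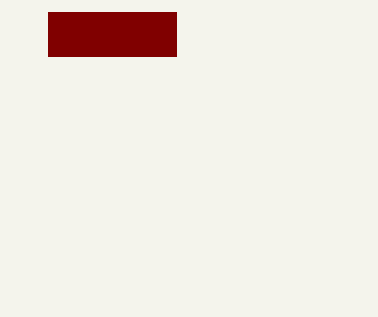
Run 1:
px0 = 48
py0 = 12
px1 = 176
py1 = 56
color = 'maroon'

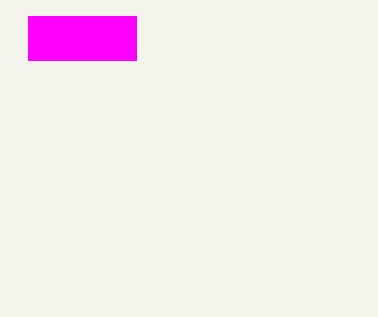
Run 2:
px0 = 28, py0 = 16, px1 = 136, py1 = 60, color = 'magenta'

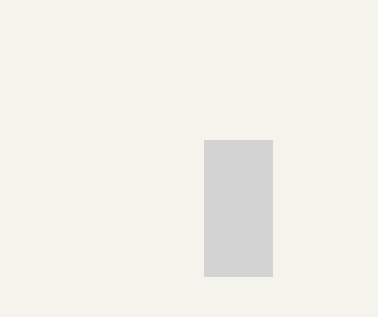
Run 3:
px0 = 204, py0 = 140, px1 = 272, py1 = 276, color = 'lightgray'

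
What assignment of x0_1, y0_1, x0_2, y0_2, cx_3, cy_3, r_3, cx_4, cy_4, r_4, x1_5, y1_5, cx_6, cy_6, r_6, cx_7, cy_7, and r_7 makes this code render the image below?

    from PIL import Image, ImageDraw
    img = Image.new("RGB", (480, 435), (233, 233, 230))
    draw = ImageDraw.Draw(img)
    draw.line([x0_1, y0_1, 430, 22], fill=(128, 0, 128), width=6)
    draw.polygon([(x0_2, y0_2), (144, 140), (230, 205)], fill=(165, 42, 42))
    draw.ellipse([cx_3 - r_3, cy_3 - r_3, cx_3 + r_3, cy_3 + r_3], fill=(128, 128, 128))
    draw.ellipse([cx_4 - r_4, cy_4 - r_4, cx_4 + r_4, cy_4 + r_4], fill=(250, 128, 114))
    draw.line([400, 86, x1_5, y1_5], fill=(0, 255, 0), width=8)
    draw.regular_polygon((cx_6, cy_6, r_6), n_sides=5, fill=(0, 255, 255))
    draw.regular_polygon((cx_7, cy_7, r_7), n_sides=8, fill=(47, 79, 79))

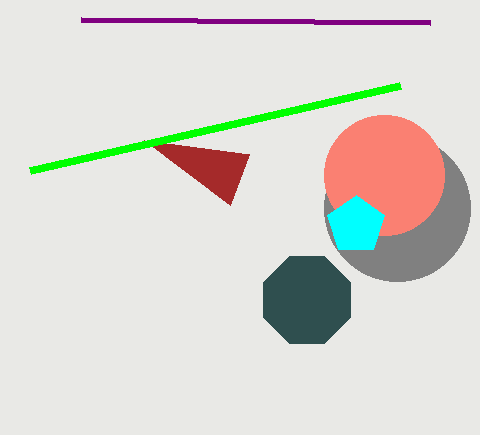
x0_1 = 81
y0_1 = 19
x0_2 = 249
y0_2 = 154
cx_3 = 397
cy_3 = 208
r_3 = 73
cx_4 = 384
cy_4 = 175
r_4 = 60
x1_5 = 30
y1_5 = 171
cx_6 = 356
cy_6 = 225
r_6 = 30
cx_7 = 307
cy_7 = 300
r_7 = 47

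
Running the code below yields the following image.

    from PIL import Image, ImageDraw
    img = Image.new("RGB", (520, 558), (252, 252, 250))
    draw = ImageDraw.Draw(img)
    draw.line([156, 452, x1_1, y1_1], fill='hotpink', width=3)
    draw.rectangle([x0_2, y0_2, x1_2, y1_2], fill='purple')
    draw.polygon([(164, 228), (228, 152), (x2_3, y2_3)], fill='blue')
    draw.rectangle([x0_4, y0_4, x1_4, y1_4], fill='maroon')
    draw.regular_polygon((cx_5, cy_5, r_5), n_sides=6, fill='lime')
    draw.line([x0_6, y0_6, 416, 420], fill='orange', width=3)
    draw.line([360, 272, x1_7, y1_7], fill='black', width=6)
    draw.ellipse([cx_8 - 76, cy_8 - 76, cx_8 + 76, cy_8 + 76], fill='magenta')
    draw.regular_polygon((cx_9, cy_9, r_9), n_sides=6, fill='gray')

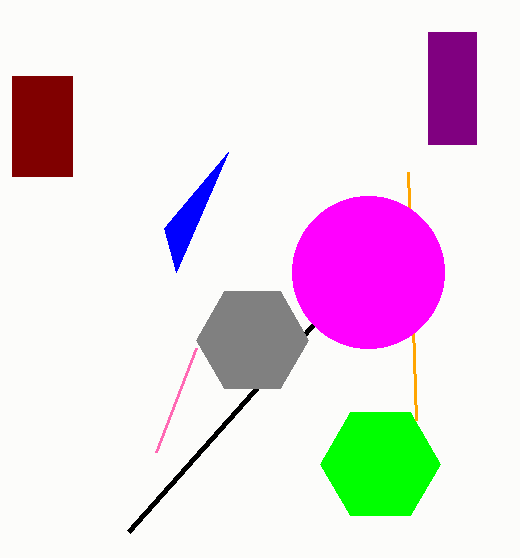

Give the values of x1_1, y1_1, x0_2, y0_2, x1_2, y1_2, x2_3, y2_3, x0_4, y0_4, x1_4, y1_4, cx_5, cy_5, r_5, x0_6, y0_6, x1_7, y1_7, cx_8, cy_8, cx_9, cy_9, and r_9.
x1_1 = 196; y1_1 = 348; x0_2 = 428; y0_2 = 32; x1_2 = 476; y1_2 = 144; x2_3 = 176; y2_3 = 272; x0_4 = 12; y0_4 = 76; x1_4 = 72; y1_4 = 176; cx_5 = 380; cy_5 = 464; r_5 = 60; x0_6 = 408; y0_6 = 172; x1_7 = 128; y1_7 = 532; cx_8 = 368; cy_8 = 272; cx_9 = 252; cy_9 = 340; r_9 = 56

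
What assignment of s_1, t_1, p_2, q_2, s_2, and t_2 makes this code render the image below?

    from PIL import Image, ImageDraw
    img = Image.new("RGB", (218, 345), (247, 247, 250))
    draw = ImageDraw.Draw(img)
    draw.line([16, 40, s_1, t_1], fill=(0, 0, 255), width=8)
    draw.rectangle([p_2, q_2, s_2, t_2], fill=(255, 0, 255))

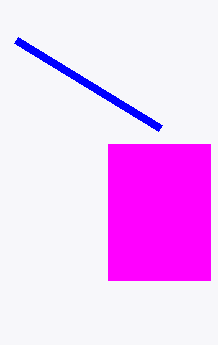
s_1 = 160; t_1 = 128; p_2 = 108; q_2 = 144; s_2 = 210; t_2 = 280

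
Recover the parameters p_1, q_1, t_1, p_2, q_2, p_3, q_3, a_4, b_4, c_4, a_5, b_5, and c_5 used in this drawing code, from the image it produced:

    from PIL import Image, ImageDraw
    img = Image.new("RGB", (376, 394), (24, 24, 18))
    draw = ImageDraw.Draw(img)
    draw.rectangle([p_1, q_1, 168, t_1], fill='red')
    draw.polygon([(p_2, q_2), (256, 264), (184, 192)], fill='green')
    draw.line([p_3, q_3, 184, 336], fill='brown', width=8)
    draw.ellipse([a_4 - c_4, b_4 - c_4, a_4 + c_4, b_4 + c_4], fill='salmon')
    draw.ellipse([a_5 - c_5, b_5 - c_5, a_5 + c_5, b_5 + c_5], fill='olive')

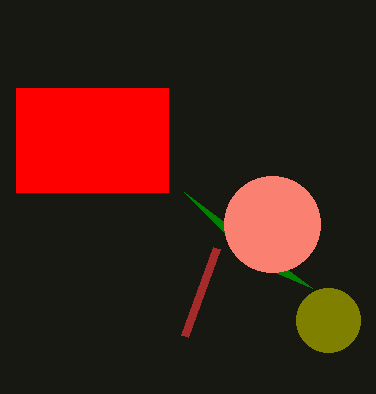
p_1 = 16, q_1 = 88, t_1 = 192, p_2 = 312, q_2 = 288, p_3 = 216, q_3 = 248, a_4 = 272, b_4 = 224, c_4 = 48, a_5 = 328, b_5 = 320, c_5 = 32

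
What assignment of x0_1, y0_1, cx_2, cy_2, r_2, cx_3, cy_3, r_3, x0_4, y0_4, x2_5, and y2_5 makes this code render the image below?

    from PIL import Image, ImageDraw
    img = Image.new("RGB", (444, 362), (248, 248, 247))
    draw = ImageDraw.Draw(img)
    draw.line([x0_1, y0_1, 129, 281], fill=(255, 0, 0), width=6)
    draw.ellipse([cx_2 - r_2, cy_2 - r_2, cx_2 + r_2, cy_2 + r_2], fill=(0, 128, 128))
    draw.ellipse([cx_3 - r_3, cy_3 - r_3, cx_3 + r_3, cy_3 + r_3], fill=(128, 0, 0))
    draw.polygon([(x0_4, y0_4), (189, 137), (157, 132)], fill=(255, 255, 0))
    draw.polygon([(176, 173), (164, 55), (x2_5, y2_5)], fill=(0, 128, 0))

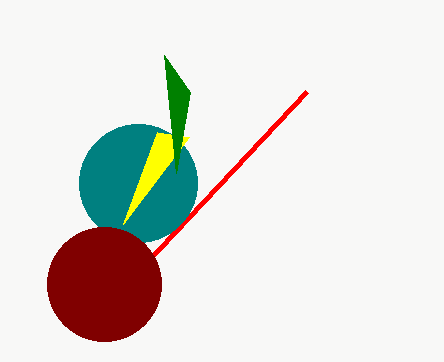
x0_1 = 306
y0_1 = 92
cx_2 = 138
cy_2 = 183
r_2 = 59
cx_3 = 104
cy_3 = 284
r_3 = 57
x0_4 = 123
y0_4 = 224
x2_5 = 190
y2_5 = 92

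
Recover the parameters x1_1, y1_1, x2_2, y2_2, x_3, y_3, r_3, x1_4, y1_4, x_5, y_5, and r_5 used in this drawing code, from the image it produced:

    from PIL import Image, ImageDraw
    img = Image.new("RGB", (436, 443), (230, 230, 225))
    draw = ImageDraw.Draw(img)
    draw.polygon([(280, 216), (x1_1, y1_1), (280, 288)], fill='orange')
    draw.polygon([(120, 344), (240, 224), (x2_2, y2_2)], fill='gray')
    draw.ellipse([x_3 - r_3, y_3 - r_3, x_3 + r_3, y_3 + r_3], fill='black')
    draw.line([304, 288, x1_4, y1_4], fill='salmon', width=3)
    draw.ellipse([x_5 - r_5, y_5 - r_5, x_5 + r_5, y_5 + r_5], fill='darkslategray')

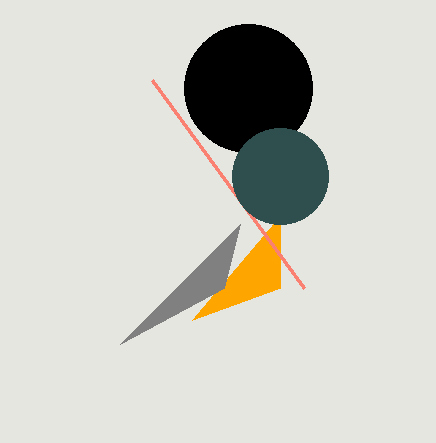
x1_1 = 192; y1_1 = 320; x2_2 = 224; y2_2 = 288; x_3 = 248; y_3 = 88; r_3 = 64; x1_4 = 152; y1_4 = 80; x_5 = 280; y_5 = 176; r_5 = 48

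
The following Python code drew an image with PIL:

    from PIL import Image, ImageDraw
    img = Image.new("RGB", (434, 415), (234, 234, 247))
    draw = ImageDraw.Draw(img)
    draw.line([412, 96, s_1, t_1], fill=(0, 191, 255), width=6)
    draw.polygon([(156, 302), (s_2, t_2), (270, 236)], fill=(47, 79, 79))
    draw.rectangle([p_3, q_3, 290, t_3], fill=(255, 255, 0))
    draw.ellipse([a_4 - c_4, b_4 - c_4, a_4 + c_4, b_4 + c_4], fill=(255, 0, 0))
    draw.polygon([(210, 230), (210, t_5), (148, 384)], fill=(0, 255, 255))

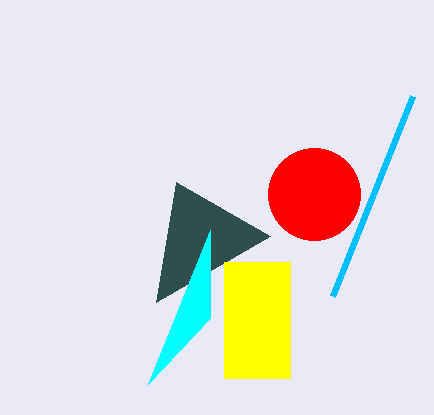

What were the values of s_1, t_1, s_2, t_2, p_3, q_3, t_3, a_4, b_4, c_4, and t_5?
s_1 = 332; t_1 = 296; s_2 = 176; t_2 = 182; p_3 = 224; q_3 = 262; t_3 = 378; a_4 = 314; b_4 = 194; c_4 = 46; t_5 = 318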